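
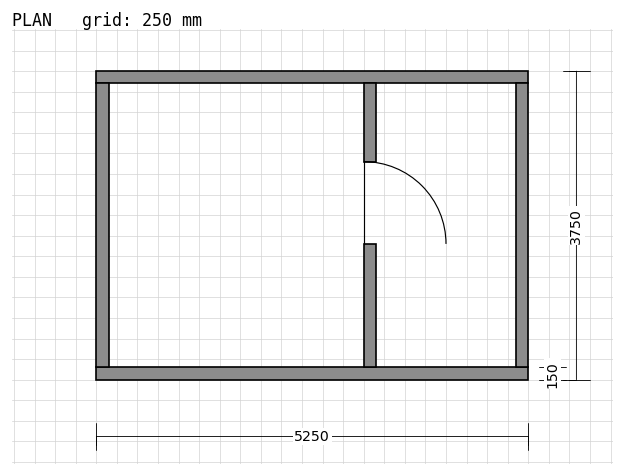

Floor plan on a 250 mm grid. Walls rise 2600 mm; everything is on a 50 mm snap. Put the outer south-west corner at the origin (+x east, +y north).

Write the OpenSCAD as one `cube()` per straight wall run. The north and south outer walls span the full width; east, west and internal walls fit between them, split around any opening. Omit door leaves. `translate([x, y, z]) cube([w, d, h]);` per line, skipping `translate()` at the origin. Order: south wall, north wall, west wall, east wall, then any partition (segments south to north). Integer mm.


cube([5250, 150, 2600]);
translate([0, 3600, 0]) cube([5250, 150, 2600]);
translate([0, 150, 0]) cube([150, 3450, 2600]);
translate([5100, 150, 0]) cube([150, 3450, 2600]);
translate([3250, 150, 0]) cube([150, 1500, 2600]);
translate([3250, 2650, 0]) cube([150, 950, 2600]);


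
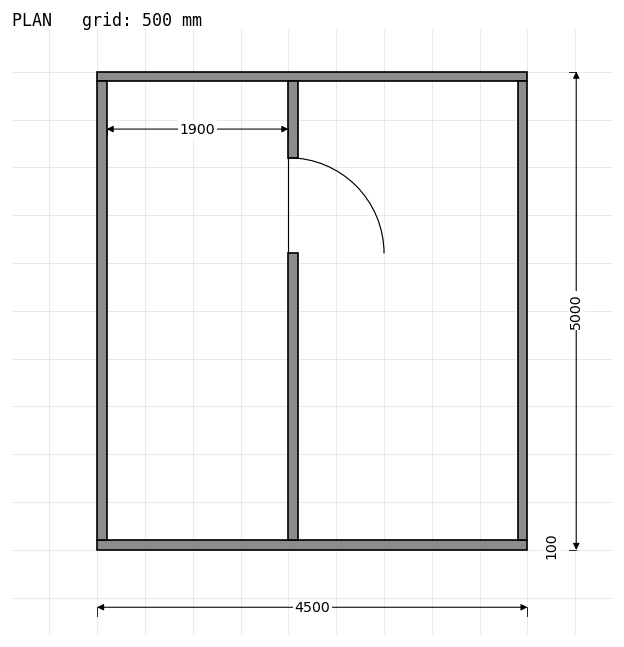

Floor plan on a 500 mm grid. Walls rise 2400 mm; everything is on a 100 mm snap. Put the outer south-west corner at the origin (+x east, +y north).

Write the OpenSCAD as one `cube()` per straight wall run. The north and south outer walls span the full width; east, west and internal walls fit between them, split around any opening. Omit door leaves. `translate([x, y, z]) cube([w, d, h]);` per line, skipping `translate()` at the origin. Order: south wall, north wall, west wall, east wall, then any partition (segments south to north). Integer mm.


cube([4500, 100, 2400]);
translate([0, 4900, 0]) cube([4500, 100, 2400]);
translate([0, 100, 0]) cube([100, 4800, 2400]);
translate([4400, 100, 0]) cube([100, 4800, 2400]);
translate([2000, 100, 0]) cube([100, 3000, 2400]);
translate([2000, 4100, 0]) cube([100, 800, 2400]);


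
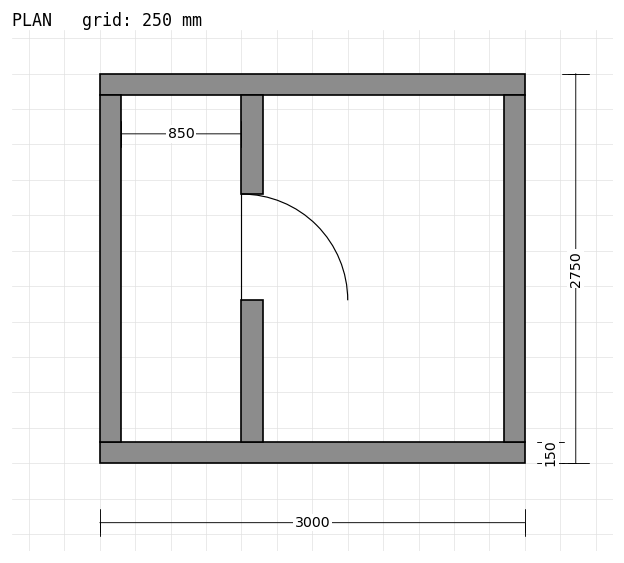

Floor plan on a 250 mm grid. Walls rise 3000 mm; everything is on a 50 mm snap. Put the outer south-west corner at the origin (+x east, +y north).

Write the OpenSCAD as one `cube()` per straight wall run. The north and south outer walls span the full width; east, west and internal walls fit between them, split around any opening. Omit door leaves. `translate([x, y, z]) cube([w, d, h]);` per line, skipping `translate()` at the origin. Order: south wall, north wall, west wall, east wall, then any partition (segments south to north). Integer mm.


cube([3000, 150, 3000]);
translate([0, 2600, 0]) cube([3000, 150, 3000]);
translate([0, 150, 0]) cube([150, 2450, 3000]);
translate([2850, 150, 0]) cube([150, 2450, 3000]);
translate([1000, 150, 0]) cube([150, 1000, 3000]);
translate([1000, 1900, 0]) cube([150, 700, 3000]);


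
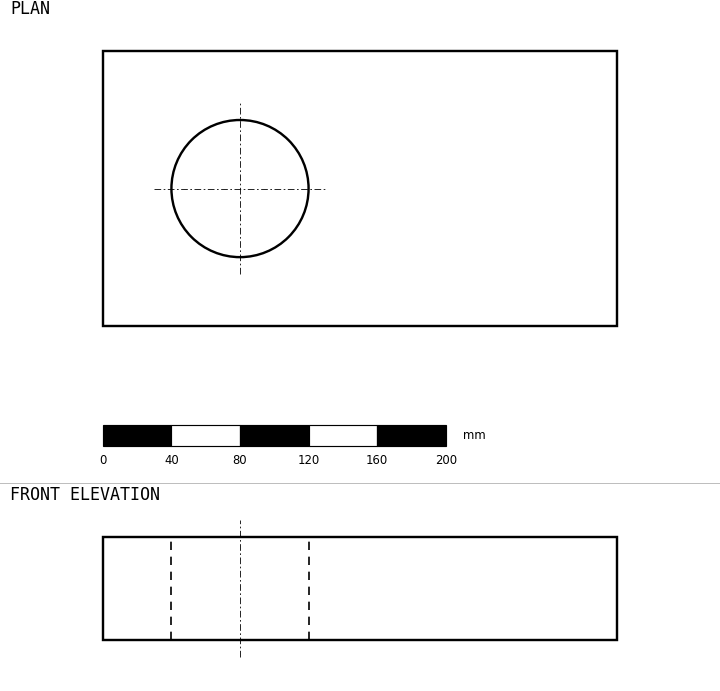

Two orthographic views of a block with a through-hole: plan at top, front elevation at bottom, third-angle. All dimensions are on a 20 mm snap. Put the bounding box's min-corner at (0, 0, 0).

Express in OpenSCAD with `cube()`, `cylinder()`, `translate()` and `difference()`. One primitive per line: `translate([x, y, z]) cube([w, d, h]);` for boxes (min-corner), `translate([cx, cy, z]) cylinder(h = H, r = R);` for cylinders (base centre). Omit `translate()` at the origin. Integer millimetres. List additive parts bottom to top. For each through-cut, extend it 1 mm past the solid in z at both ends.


difference() {
  cube([300, 160, 60]);
  translate([80, 80, -1]) cylinder(h = 62, r = 40);
}


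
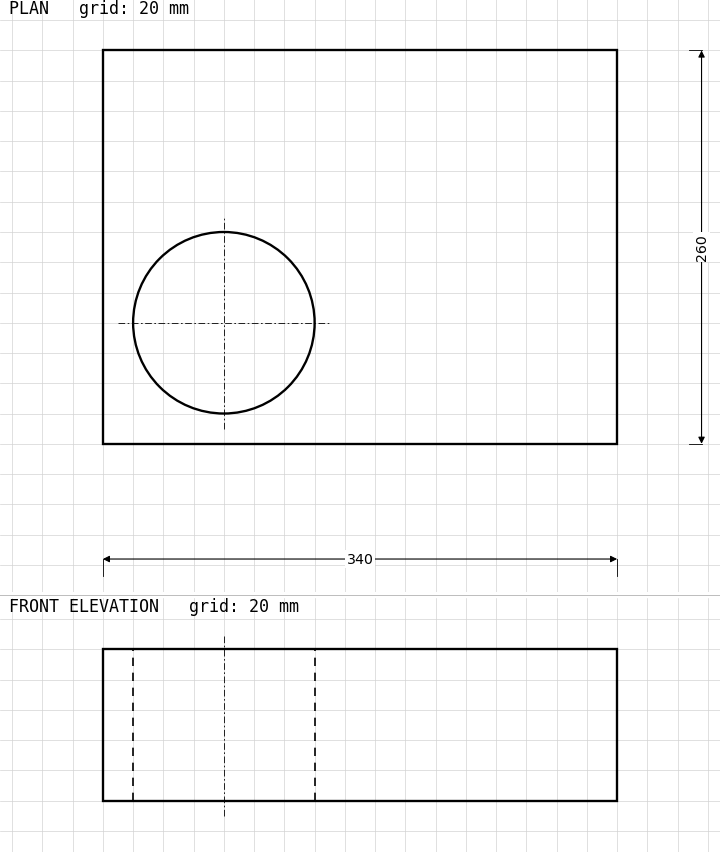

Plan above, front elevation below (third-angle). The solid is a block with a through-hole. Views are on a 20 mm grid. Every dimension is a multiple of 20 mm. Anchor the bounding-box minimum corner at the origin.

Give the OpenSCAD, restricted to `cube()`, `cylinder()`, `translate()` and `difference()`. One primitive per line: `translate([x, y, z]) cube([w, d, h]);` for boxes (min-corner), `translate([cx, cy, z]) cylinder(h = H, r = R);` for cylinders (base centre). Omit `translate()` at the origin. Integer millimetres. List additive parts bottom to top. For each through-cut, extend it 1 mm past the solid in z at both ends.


difference() {
  cube([340, 260, 100]);
  translate([80, 80, -1]) cylinder(h = 102, r = 60);
}


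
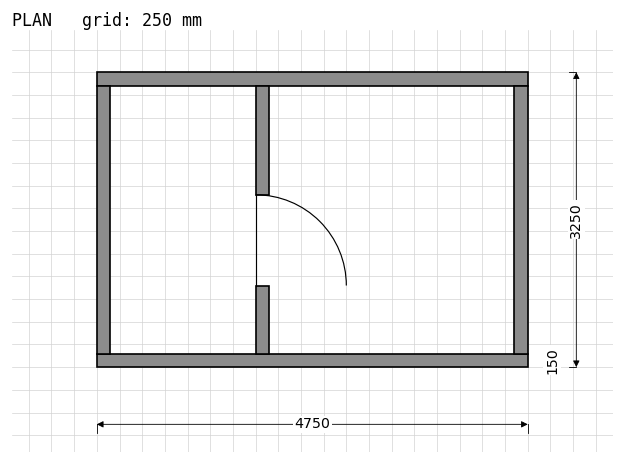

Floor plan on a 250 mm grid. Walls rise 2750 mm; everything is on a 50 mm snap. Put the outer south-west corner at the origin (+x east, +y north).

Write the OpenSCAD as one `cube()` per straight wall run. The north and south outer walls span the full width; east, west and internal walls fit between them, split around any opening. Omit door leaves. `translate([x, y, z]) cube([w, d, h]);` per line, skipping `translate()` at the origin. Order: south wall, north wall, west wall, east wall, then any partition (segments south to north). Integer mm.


cube([4750, 150, 2750]);
translate([0, 3100, 0]) cube([4750, 150, 2750]);
translate([0, 150, 0]) cube([150, 2950, 2750]);
translate([4600, 150, 0]) cube([150, 2950, 2750]);
translate([1750, 150, 0]) cube([150, 750, 2750]);
translate([1750, 1900, 0]) cube([150, 1200, 2750]);


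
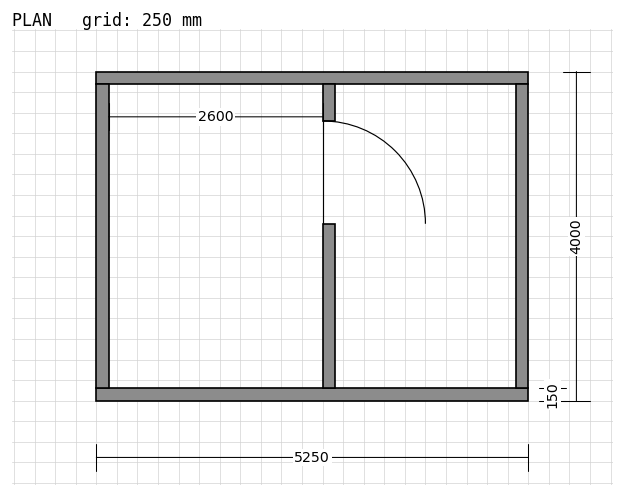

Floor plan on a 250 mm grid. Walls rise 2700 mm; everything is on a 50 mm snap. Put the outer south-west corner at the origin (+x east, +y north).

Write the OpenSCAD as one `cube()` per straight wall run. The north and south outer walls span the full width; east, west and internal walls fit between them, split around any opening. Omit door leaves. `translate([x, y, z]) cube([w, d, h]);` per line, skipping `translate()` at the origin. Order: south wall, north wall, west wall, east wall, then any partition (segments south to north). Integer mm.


cube([5250, 150, 2700]);
translate([0, 3850, 0]) cube([5250, 150, 2700]);
translate([0, 150, 0]) cube([150, 3700, 2700]);
translate([5100, 150, 0]) cube([150, 3700, 2700]);
translate([2750, 150, 0]) cube([150, 2000, 2700]);
translate([2750, 3400, 0]) cube([150, 450, 2700]);


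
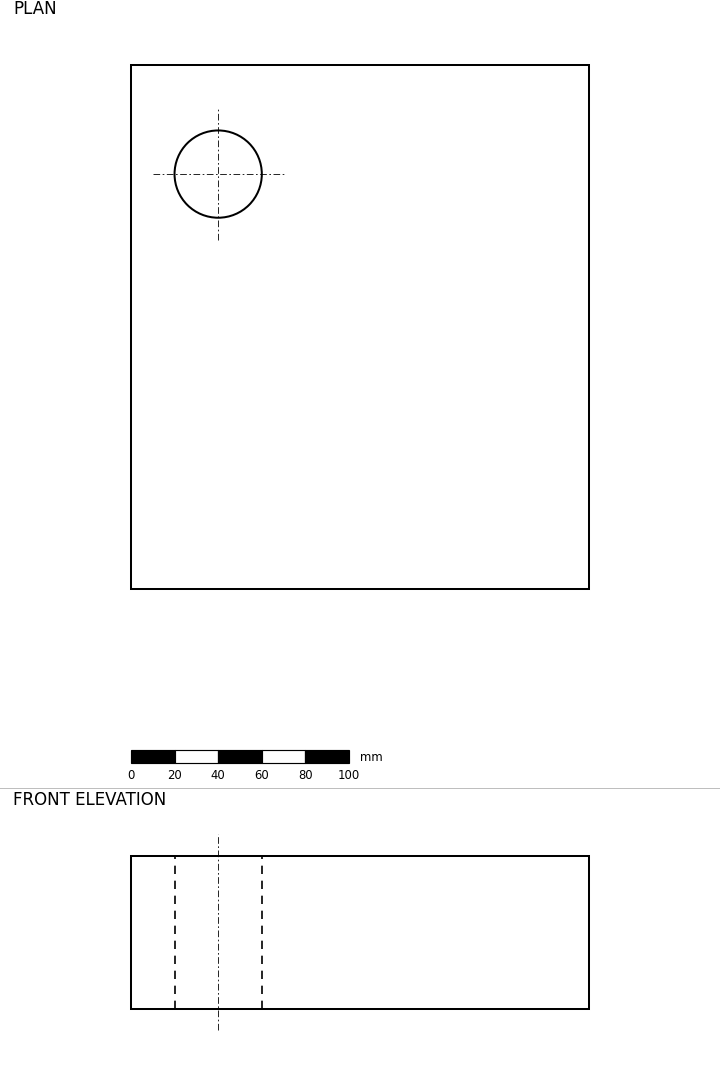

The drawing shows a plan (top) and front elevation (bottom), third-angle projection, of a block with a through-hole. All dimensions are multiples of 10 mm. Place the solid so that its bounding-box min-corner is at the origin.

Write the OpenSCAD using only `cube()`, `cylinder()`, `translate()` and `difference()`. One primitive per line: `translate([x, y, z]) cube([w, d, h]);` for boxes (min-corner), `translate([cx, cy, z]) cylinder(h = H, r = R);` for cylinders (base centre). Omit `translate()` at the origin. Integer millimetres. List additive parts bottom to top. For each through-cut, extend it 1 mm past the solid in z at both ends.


difference() {
  cube([210, 240, 70]);
  translate([40, 190, -1]) cylinder(h = 72, r = 20);
}


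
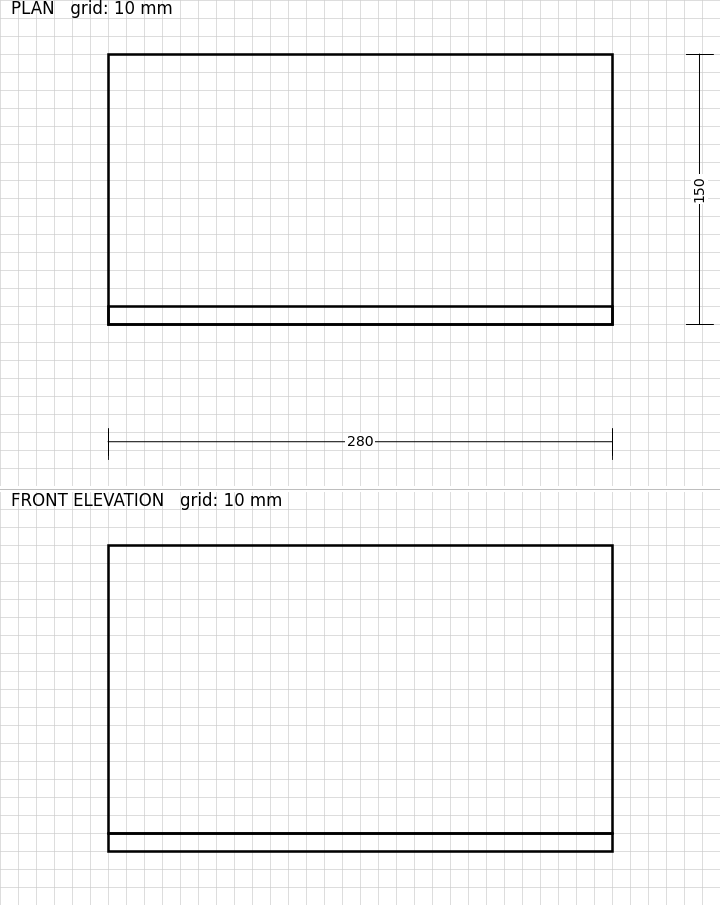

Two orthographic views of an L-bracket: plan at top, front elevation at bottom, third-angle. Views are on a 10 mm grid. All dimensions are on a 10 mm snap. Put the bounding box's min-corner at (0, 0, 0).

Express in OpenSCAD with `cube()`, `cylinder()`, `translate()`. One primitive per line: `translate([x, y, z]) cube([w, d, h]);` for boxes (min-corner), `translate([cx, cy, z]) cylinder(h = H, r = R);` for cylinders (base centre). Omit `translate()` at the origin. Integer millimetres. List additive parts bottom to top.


cube([280, 150, 10]);
translate([0, 0, 10]) cube([280, 10, 160]);


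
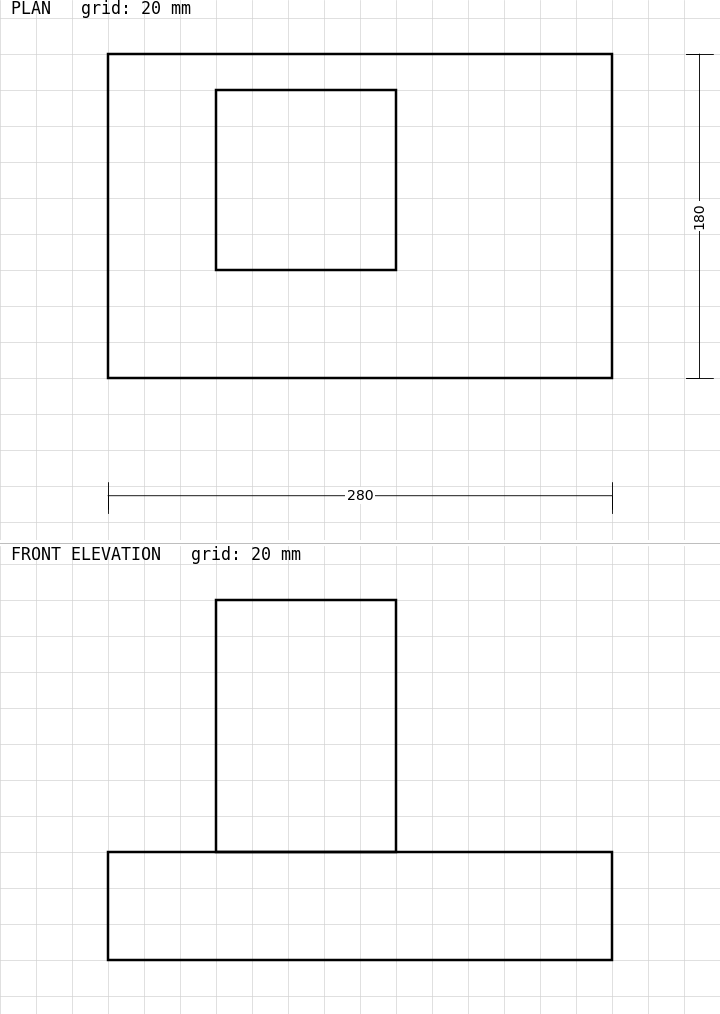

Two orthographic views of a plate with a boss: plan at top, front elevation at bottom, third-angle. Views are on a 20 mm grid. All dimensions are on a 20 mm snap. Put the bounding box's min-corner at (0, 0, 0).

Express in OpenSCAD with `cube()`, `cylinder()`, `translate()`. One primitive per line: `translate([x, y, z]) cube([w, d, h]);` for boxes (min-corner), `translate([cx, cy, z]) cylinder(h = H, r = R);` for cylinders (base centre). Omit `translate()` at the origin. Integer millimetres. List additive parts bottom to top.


cube([280, 180, 60]);
translate([60, 60, 60]) cube([100, 100, 140]);


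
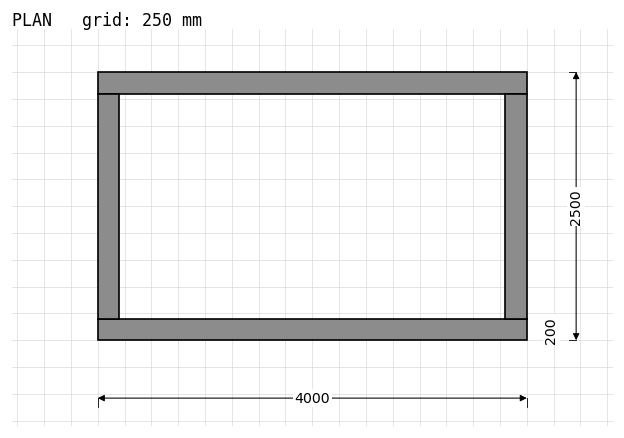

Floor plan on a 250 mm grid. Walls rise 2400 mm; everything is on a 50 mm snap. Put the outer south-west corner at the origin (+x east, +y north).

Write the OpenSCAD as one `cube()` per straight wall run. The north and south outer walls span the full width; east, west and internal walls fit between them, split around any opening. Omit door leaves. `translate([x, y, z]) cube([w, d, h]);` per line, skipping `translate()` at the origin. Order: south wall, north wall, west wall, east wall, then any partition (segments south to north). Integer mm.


cube([4000, 200, 2400]);
translate([0, 2300, 0]) cube([4000, 200, 2400]);
translate([0, 200, 0]) cube([200, 2100, 2400]);
translate([3800, 200, 0]) cube([200, 2100, 2400]);


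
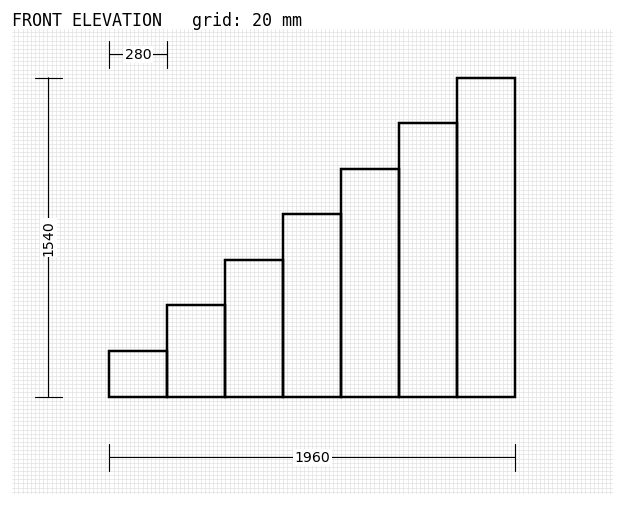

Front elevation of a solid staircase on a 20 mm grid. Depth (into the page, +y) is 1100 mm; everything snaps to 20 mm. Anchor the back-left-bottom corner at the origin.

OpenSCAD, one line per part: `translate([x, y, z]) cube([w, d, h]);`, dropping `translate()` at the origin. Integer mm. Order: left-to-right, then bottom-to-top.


cube([280, 1100, 220]);
translate([280, 0, 0]) cube([280, 1100, 440]);
translate([560, 0, 0]) cube([280, 1100, 660]);
translate([840, 0, 0]) cube([280, 1100, 880]);
translate([1120, 0, 0]) cube([280, 1100, 1100]);
translate([1400, 0, 0]) cube([280, 1100, 1320]);
translate([1680, 0, 0]) cube([280, 1100, 1540]);


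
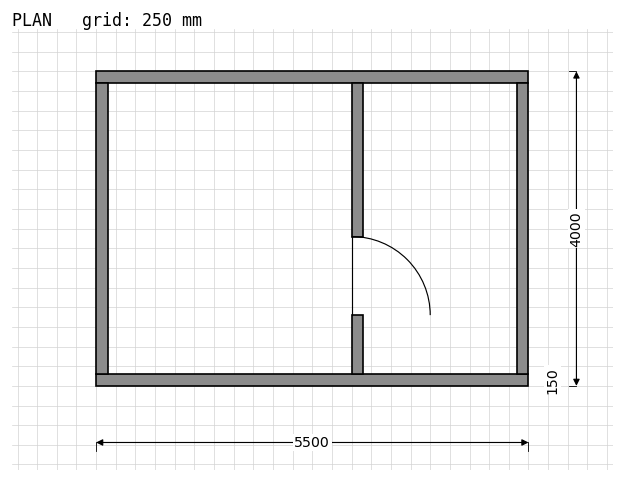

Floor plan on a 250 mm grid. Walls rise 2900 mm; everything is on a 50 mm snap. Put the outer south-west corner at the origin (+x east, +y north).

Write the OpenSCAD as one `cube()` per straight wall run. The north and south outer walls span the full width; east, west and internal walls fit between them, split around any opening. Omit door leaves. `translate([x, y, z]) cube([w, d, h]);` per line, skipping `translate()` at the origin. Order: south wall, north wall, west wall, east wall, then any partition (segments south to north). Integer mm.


cube([5500, 150, 2900]);
translate([0, 3850, 0]) cube([5500, 150, 2900]);
translate([0, 150, 0]) cube([150, 3700, 2900]);
translate([5350, 150, 0]) cube([150, 3700, 2900]);
translate([3250, 150, 0]) cube([150, 750, 2900]);
translate([3250, 1900, 0]) cube([150, 1950, 2900]);


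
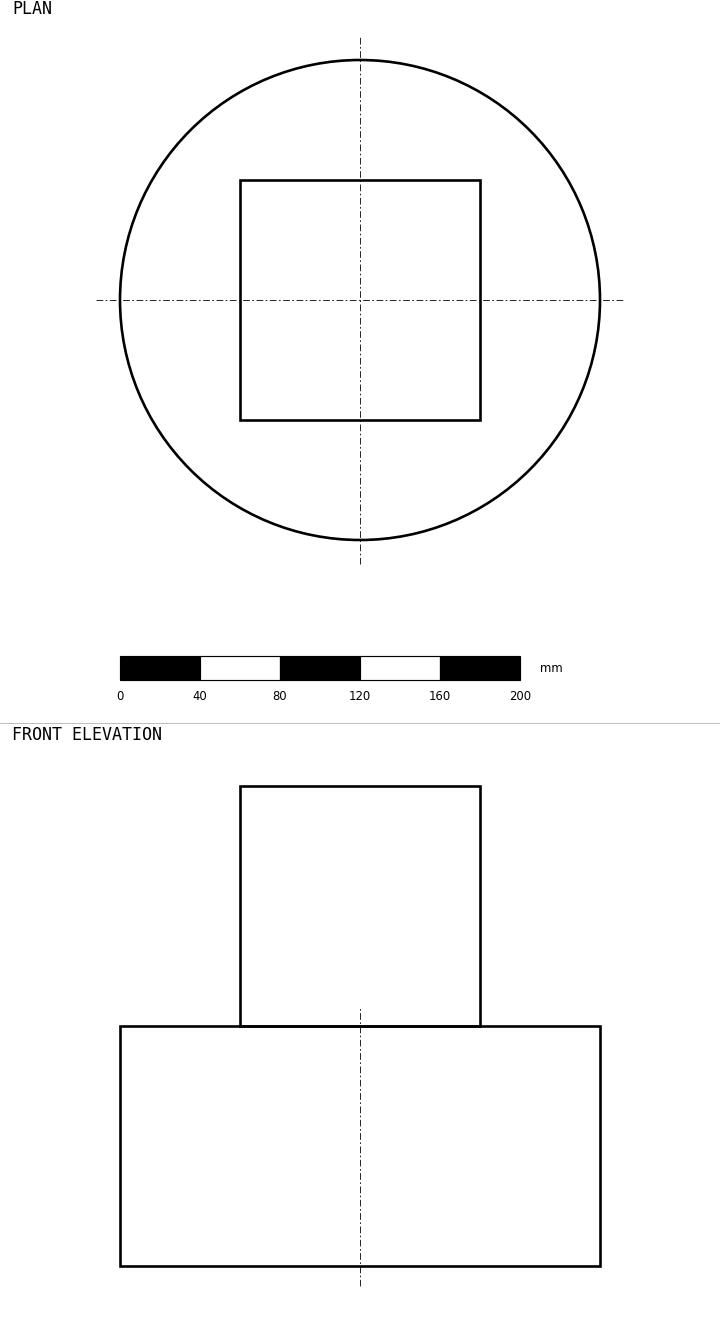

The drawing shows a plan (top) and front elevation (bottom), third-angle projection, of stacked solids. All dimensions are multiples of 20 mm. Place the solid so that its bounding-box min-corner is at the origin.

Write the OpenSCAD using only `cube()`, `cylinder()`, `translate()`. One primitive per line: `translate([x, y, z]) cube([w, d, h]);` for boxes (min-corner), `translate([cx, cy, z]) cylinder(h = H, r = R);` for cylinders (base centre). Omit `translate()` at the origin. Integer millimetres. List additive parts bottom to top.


translate([120, 120, 0]) cylinder(h = 120, r = 120);
translate([60, 60, 120]) cube([120, 120, 120]);


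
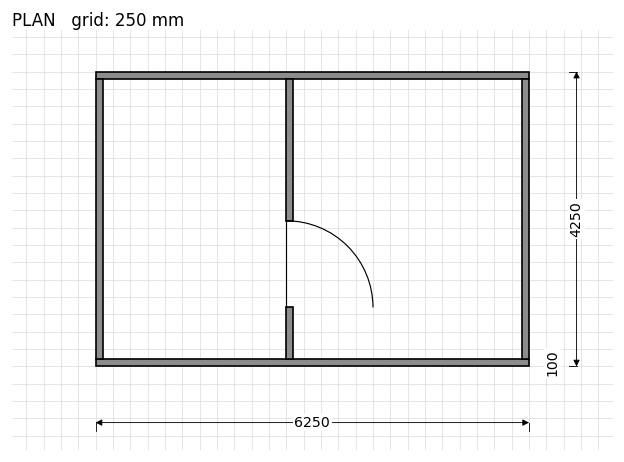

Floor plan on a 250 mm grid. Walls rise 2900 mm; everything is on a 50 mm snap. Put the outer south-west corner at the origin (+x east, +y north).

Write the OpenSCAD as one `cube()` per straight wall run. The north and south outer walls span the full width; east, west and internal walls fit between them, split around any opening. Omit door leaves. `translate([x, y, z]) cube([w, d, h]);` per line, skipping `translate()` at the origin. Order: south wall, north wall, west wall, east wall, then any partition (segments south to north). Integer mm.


cube([6250, 100, 2900]);
translate([0, 4150, 0]) cube([6250, 100, 2900]);
translate([0, 100, 0]) cube([100, 4050, 2900]);
translate([6150, 100, 0]) cube([100, 4050, 2900]);
translate([2750, 100, 0]) cube([100, 750, 2900]);
translate([2750, 2100, 0]) cube([100, 2050, 2900]);


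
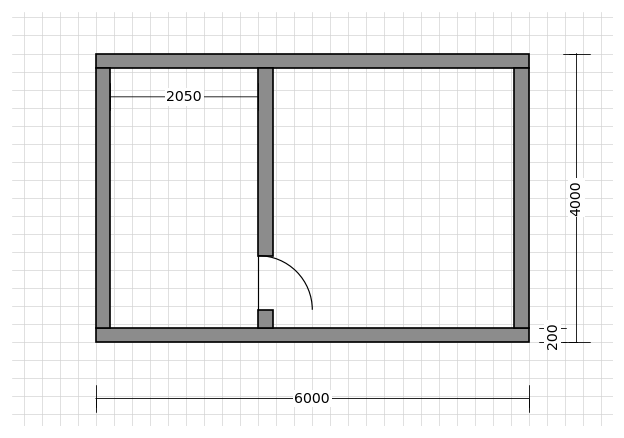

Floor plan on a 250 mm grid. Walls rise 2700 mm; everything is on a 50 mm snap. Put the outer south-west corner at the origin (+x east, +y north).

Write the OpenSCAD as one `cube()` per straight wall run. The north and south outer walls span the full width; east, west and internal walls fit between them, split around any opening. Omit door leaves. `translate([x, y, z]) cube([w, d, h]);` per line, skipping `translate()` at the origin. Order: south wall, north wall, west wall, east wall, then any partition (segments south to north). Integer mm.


cube([6000, 200, 2700]);
translate([0, 3800, 0]) cube([6000, 200, 2700]);
translate([0, 200, 0]) cube([200, 3600, 2700]);
translate([5800, 200, 0]) cube([200, 3600, 2700]);
translate([2250, 200, 0]) cube([200, 250, 2700]);
translate([2250, 1200, 0]) cube([200, 2600, 2700]);


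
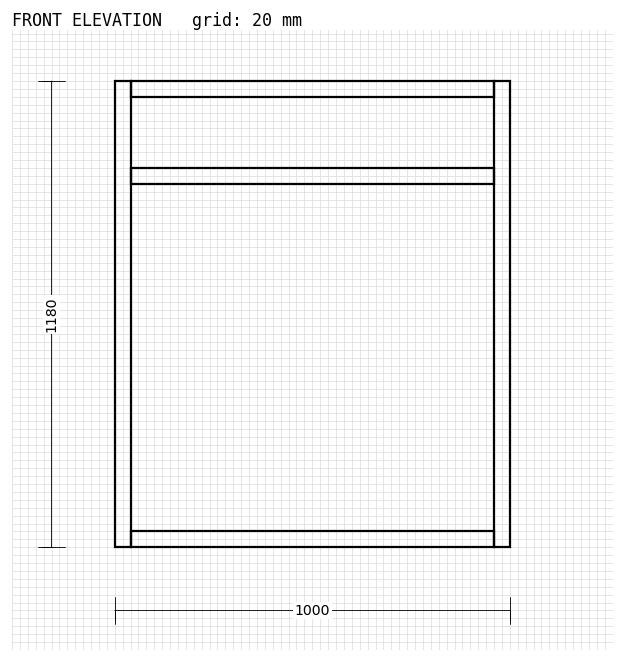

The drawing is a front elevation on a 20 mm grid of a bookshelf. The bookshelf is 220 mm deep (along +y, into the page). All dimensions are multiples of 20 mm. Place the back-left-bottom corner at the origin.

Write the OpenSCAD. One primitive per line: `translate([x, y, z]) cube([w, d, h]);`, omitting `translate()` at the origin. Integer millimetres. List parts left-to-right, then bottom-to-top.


cube([40, 220, 1180]);
translate([40, 0, 0]) cube([920, 220, 40]);
translate([40, 0, 920]) cube([920, 220, 40]);
translate([40, 0, 1140]) cube([920, 220, 40]);
translate([960, 0, 0]) cube([40, 220, 1180]);


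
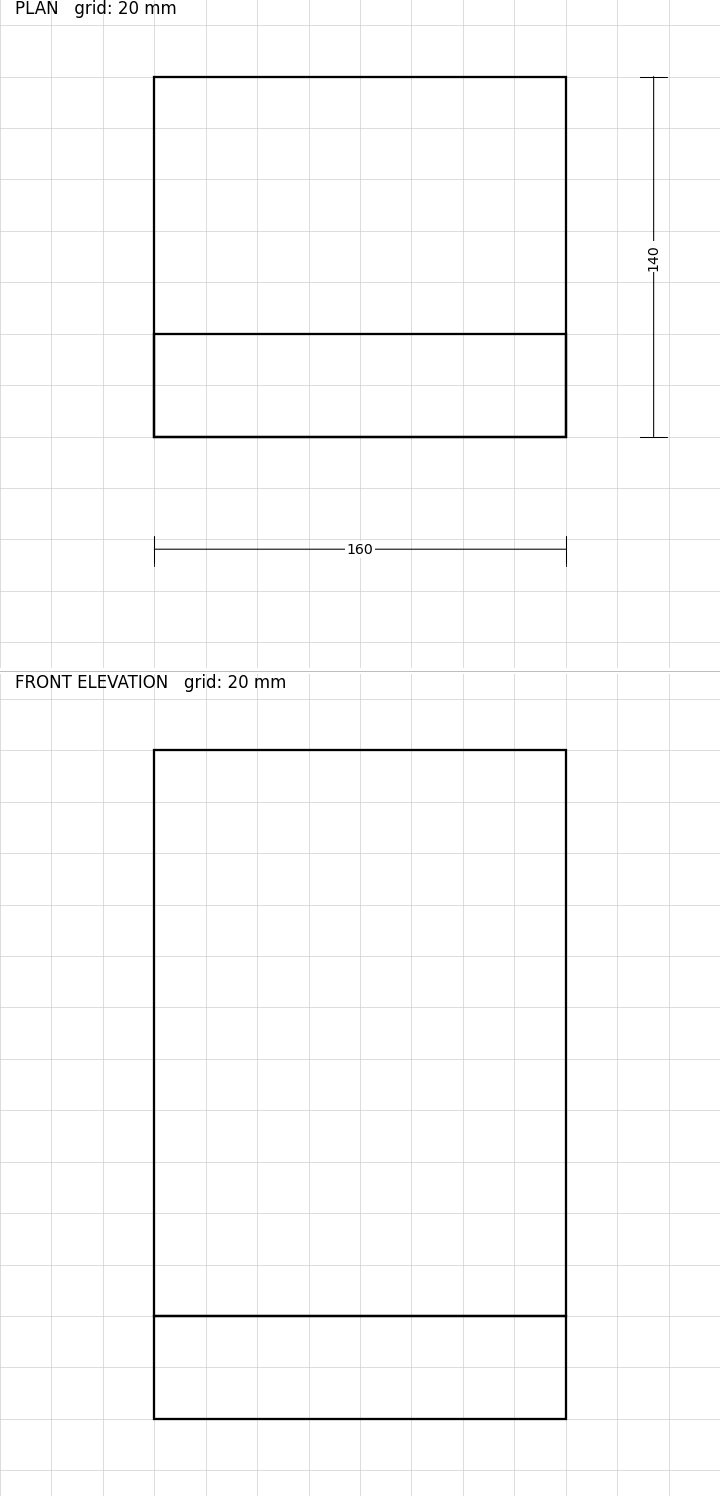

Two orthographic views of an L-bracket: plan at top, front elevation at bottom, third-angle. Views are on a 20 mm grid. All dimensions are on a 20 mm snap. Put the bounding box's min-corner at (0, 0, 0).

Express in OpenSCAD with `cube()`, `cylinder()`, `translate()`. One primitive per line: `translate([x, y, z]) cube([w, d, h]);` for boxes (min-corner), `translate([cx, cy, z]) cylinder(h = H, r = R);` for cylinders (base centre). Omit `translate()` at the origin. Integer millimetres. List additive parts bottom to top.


cube([160, 140, 40]);
translate([0, 0, 40]) cube([160, 40, 220]);


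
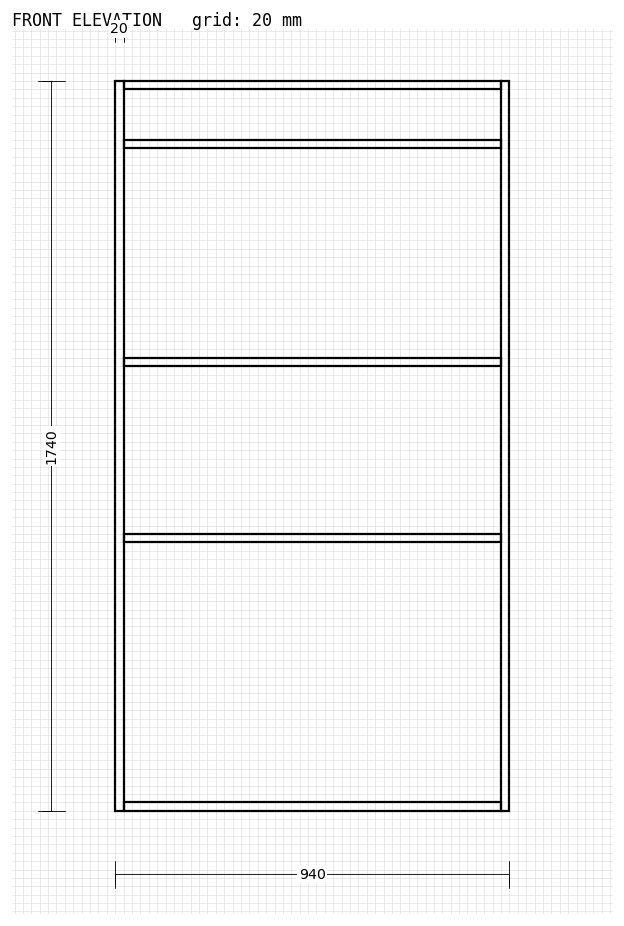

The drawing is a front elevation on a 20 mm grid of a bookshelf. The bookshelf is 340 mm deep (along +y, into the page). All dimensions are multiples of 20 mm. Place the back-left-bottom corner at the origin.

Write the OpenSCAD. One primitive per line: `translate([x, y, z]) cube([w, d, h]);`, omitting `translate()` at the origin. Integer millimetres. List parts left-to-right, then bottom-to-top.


cube([20, 340, 1740]);
translate([20, 0, 0]) cube([900, 340, 20]);
translate([20, 0, 640]) cube([900, 340, 20]);
translate([20, 0, 1060]) cube([900, 340, 20]);
translate([20, 0, 1580]) cube([900, 340, 20]);
translate([20, 0, 1720]) cube([900, 340, 20]);
translate([920, 0, 0]) cube([20, 340, 1740]);


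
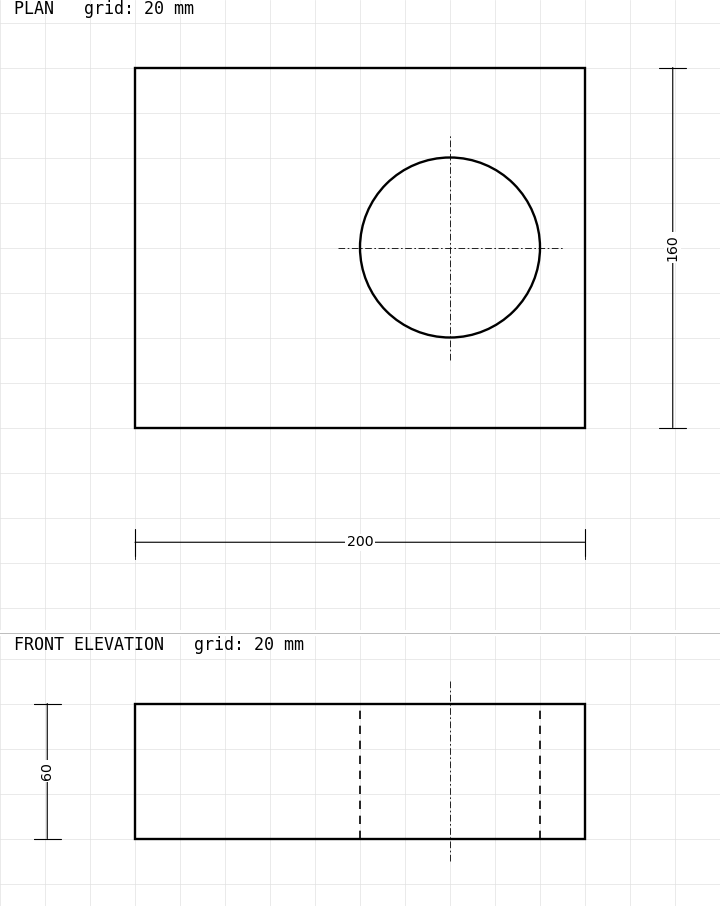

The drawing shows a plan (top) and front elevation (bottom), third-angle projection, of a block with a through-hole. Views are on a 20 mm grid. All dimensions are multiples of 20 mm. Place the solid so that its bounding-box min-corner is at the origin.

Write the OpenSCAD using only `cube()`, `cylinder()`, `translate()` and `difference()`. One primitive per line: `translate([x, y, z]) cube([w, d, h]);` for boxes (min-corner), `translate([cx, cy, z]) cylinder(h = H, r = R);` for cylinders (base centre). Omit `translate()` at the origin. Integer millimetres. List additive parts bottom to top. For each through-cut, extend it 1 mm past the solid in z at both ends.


difference() {
  cube([200, 160, 60]);
  translate([140, 80, -1]) cylinder(h = 62, r = 40);
}


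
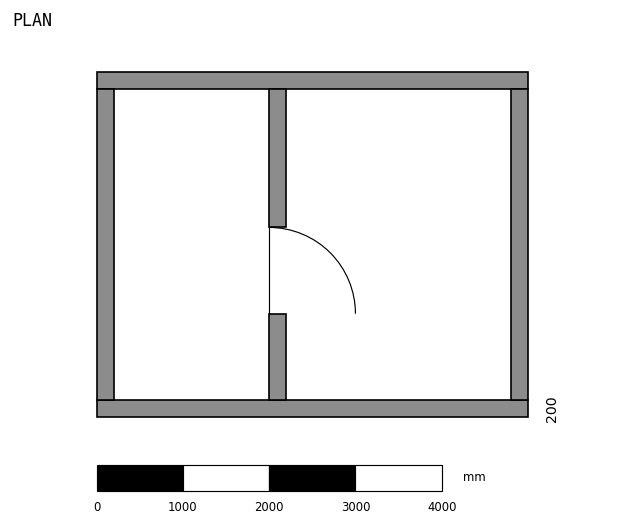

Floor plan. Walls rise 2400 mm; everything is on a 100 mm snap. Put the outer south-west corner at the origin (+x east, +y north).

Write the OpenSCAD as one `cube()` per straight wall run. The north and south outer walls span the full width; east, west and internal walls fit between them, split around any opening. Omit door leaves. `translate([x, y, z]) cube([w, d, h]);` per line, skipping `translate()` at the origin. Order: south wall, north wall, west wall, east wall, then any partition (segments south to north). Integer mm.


cube([5000, 200, 2400]);
translate([0, 3800, 0]) cube([5000, 200, 2400]);
translate([0, 200, 0]) cube([200, 3600, 2400]);
translate([4800, 200, 0]) cube([200, 3600, 2400]);
translate([2000, 200, 0]) cube([200, 1000, 2400]);
translate([2000, 2200, 0]) cube([200, 1600, 2400]);


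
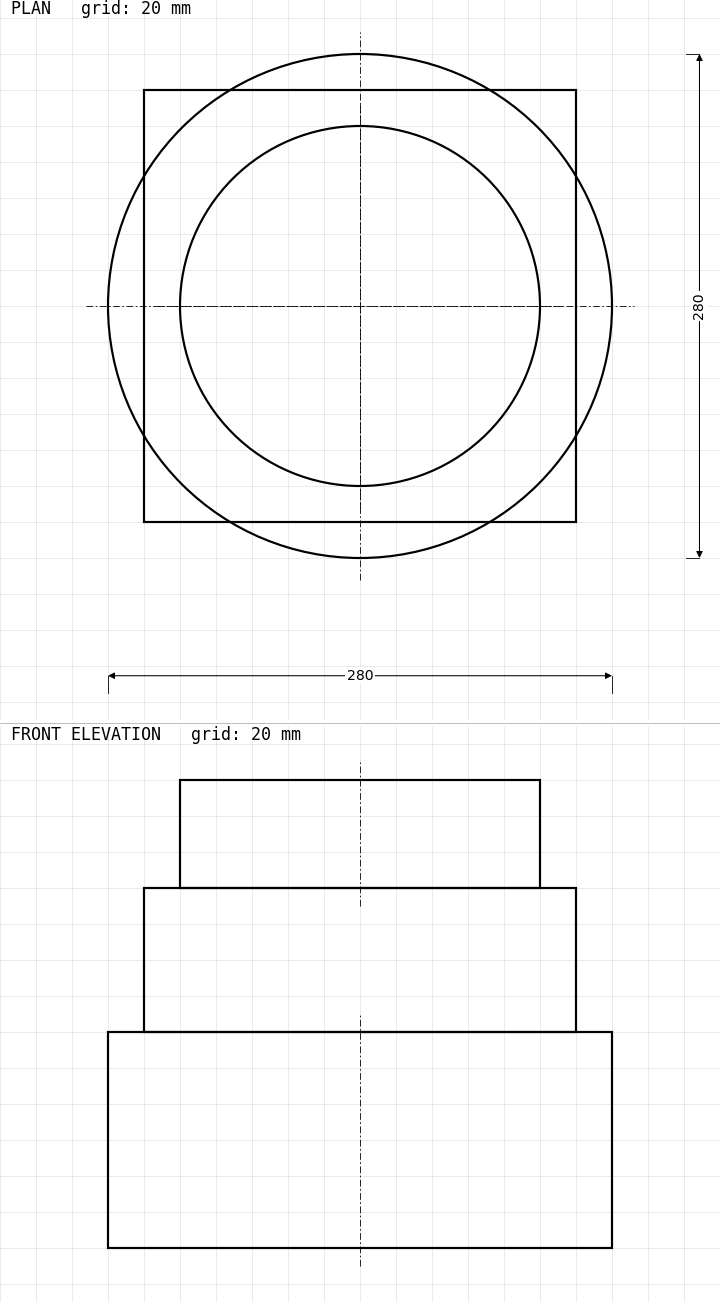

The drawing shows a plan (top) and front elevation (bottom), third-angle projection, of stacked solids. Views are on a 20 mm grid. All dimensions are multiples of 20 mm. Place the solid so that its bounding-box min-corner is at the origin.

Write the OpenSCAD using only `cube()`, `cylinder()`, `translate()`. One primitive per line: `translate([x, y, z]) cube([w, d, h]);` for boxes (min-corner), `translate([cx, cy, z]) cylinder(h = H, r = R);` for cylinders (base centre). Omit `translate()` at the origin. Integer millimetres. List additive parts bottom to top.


translate([140, 140, 0]) cylinder(h = 120, r = 140);
translate([20, 20, 120]) cube([240, 240, 80]);
translate([140, 140, 200]) cylinder(h = 60, r = 100);


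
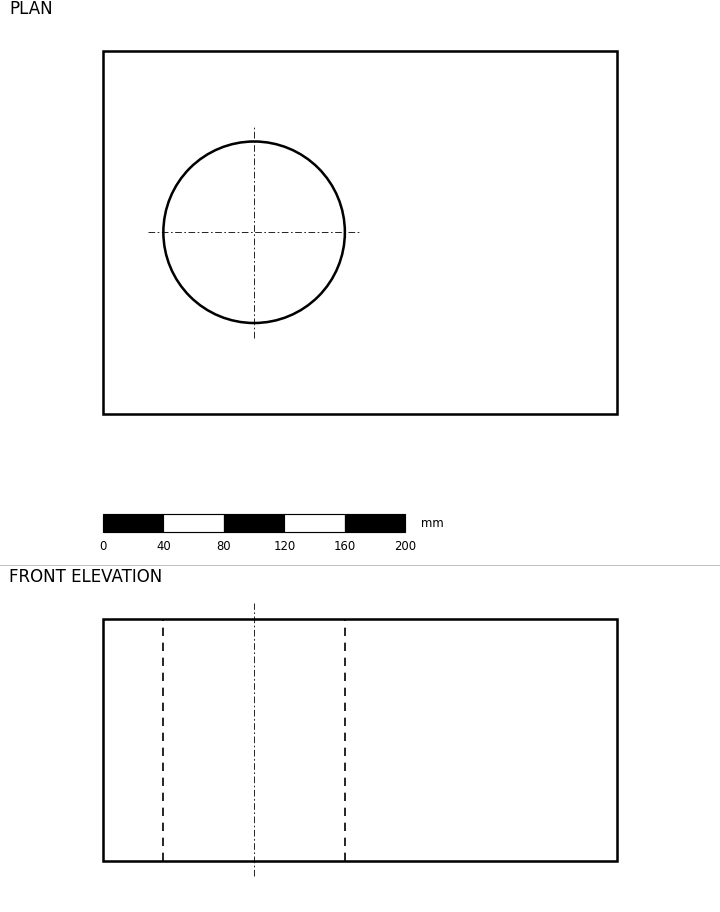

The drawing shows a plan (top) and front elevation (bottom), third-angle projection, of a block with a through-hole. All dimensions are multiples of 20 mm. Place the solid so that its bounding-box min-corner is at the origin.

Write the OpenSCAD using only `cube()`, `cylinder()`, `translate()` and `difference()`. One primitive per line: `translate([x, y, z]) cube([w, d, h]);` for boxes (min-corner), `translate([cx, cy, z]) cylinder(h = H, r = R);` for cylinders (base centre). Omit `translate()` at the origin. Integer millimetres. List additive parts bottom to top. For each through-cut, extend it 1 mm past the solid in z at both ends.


difference() {
  cube([340, 240, 160]);
  translate([100, 120, -1]) cylinder(h = 162, r = 60);
}


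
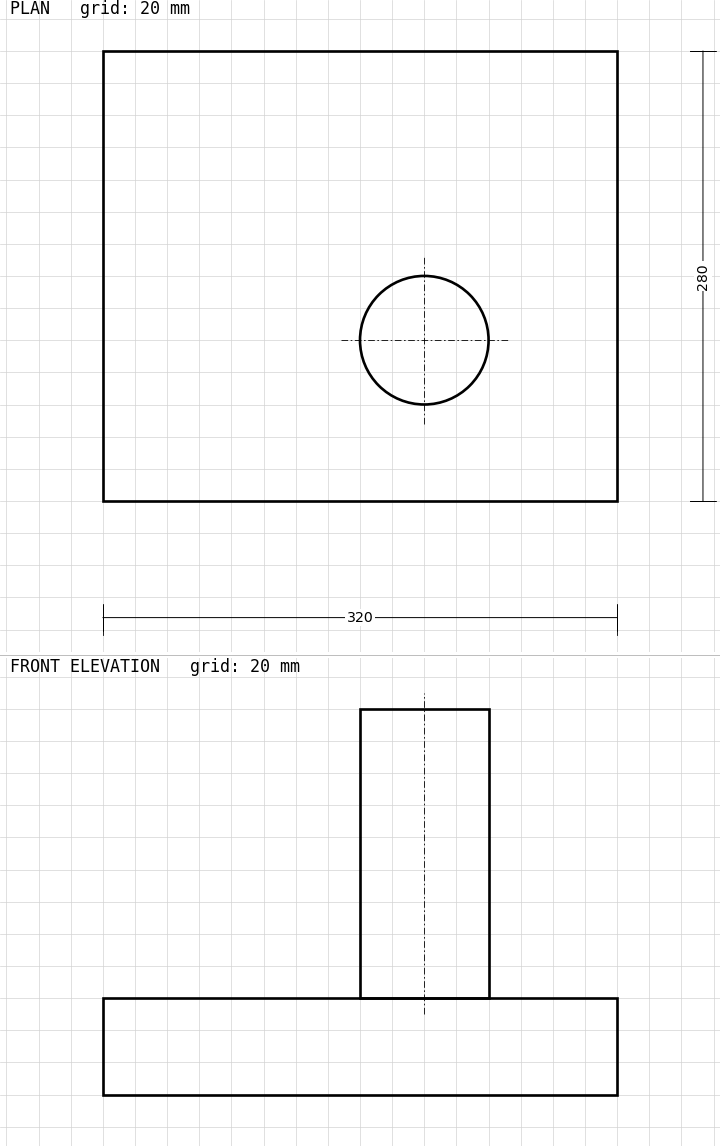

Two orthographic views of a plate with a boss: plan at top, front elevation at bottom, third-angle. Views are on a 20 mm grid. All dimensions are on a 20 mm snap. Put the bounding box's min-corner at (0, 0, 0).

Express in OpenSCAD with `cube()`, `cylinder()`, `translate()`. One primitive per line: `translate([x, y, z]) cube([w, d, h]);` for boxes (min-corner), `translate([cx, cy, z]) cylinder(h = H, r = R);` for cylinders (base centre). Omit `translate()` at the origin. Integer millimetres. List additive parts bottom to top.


cube([320, 280, 60]);
translate([200, 100, 60]) cylinder(h = 180, r = 40);


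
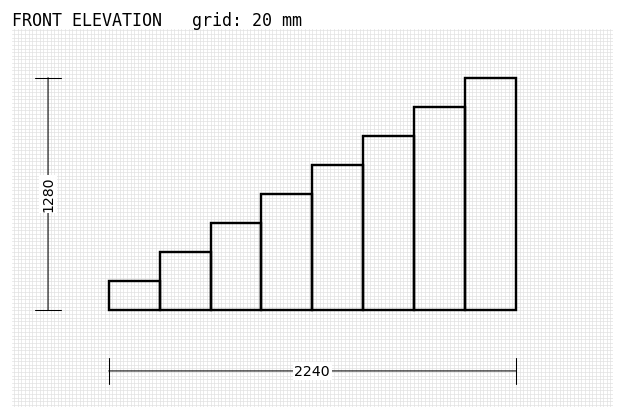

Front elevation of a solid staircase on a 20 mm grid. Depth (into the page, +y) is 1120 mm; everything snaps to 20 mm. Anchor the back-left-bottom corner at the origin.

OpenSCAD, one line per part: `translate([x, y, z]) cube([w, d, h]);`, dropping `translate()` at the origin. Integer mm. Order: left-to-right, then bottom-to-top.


cube([280, 1120, 160]);
translate([280, 0, 0]) cube([280, 1120, 320]);
translate([560, 0, 0]) cube([280, 1120, 480]);
translate([840, 0, 0]) cube([280, 1120, 640]);
translate([1120, 0, 0]) cube([280, 1120, 800]);
translate([1400, 0, 0]) cube([280, 1120, 960]);
translate([1680, 0, 0]) cube([280, 1120, 1120]);
translate([1960, 0, 0]) cube([280, 1120, 1280]);


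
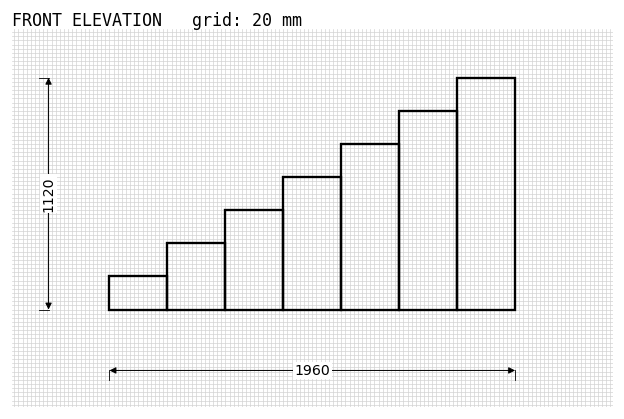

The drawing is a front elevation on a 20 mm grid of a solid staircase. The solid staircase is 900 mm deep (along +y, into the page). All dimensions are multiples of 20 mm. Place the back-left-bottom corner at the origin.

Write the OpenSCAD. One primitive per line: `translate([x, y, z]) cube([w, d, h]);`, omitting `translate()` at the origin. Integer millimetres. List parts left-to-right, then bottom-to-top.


cube([280, 900, 160]);
translate([280, 0, 0]) cube([280, 900, 320]);
translate([560, 0, 0]) cube([280, 900, 480]);
translate([840, 0, 0]) cube([280, 900, 640]);
translate([1120, 0, 0]) cube([280, 900, 800]);
translate([1400, 0, 0]) cube([280, 900, 960]);
translate([1680, 0, 0]) cube([280, 900, 1120]);


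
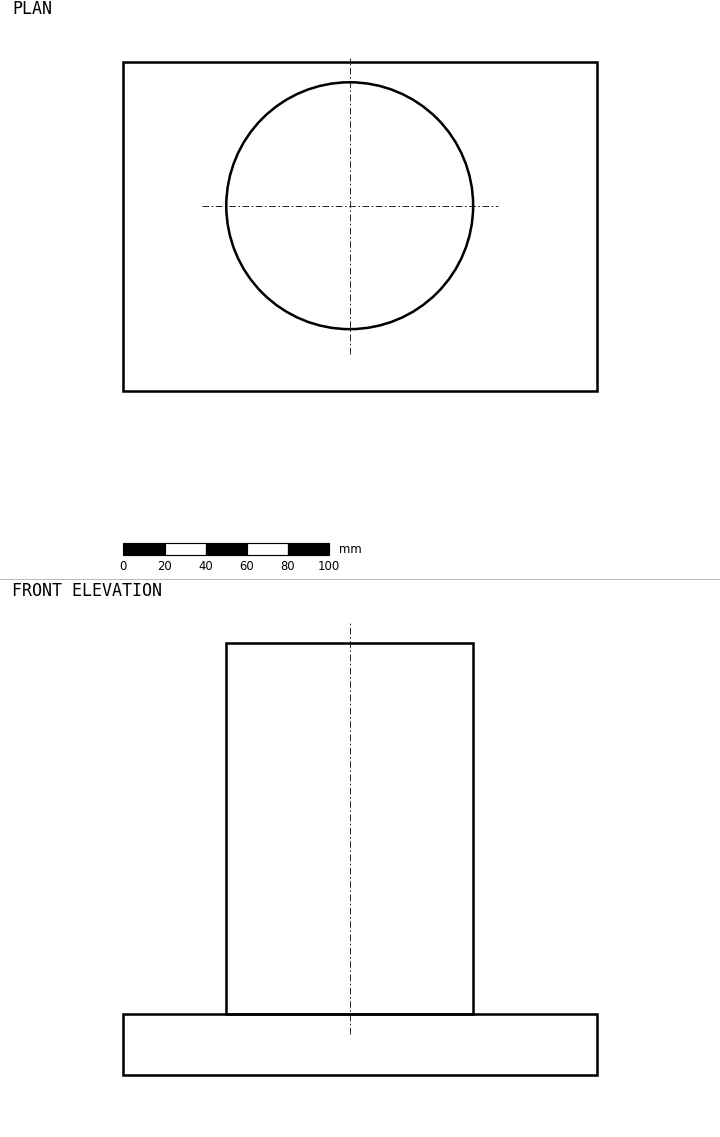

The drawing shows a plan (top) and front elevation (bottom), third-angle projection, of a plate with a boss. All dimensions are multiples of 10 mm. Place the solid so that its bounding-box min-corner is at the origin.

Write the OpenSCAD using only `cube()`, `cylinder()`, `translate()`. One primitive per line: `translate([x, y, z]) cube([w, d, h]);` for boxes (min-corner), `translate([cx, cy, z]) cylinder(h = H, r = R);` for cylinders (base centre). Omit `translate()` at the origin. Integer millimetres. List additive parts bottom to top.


cube([230, 160, 30]);
translate([110, 90, 30]) cylinder(h = 180, r = 60);


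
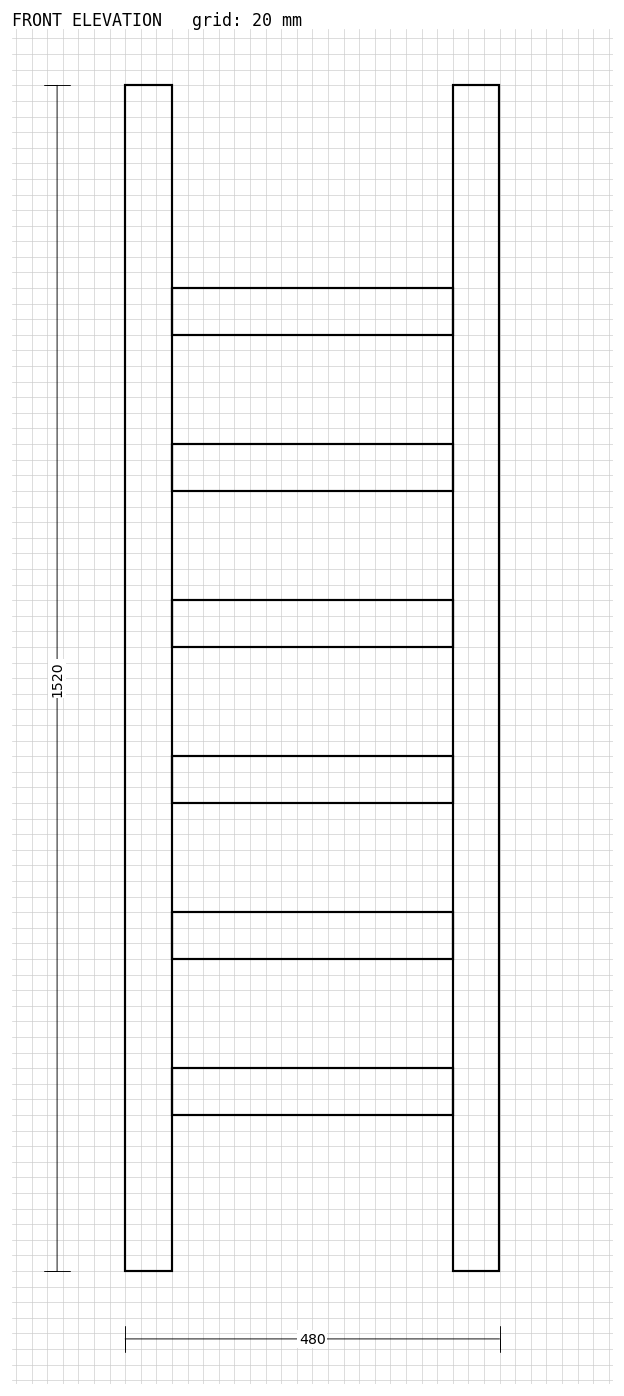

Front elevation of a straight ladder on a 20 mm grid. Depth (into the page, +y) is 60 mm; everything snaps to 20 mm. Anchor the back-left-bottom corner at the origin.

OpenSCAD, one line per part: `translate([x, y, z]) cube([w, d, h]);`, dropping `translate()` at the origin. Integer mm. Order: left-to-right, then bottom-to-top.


cube([60, 60, 1520]);
translate([60, 0, 200]) cube([360, 60, 60]);
translate([60, 0, 400]) cube([360, 60, 60]);
translate([60, 0, 600]) cube([360, 60, 60]);
translate([60, 0, 800]) cube([360, 60, 60]);
translate([60, 0, 1000]) cube([360, 60, 60]);
translate([60, 0, 1200]) cube([360, 60, 60]);
translate([420, 0, 0]) cube([60, 60, 1520]);


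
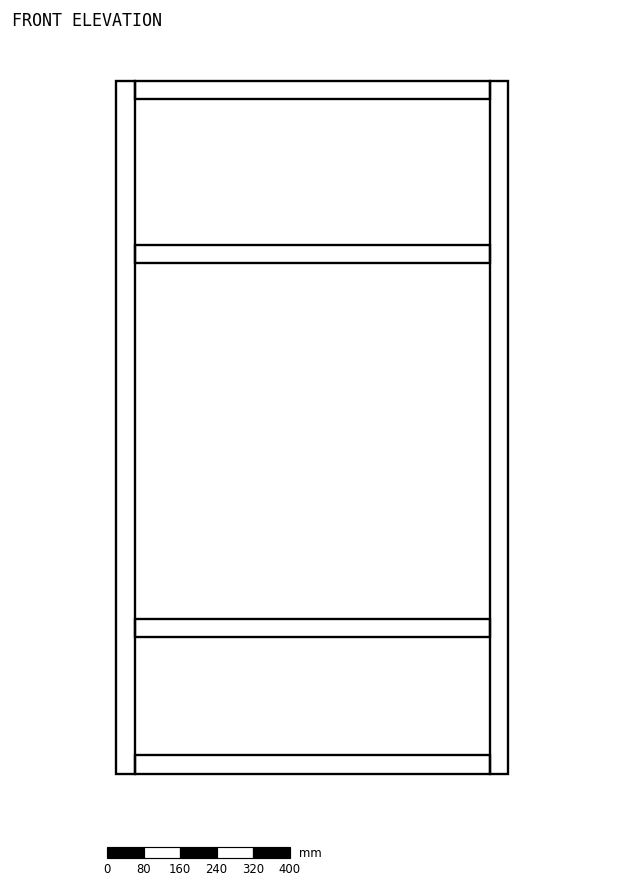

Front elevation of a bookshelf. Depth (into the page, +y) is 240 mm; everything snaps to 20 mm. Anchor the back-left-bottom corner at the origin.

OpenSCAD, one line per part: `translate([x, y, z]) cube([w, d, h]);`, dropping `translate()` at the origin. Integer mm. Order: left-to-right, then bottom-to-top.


cube([40, 240, 1520]);
translate([40, 0, 0]) cube([780, 240, 40]);
translate([40, 0, 300]) cube([780, 240, 40]);
translate([40, 0, 1120]) cube([780, 240, 40]);
translate([40, 0, 1480]) cube([780, 240, 40]);
translate([820, 0, 0]) cube([40, 240, 1520]);


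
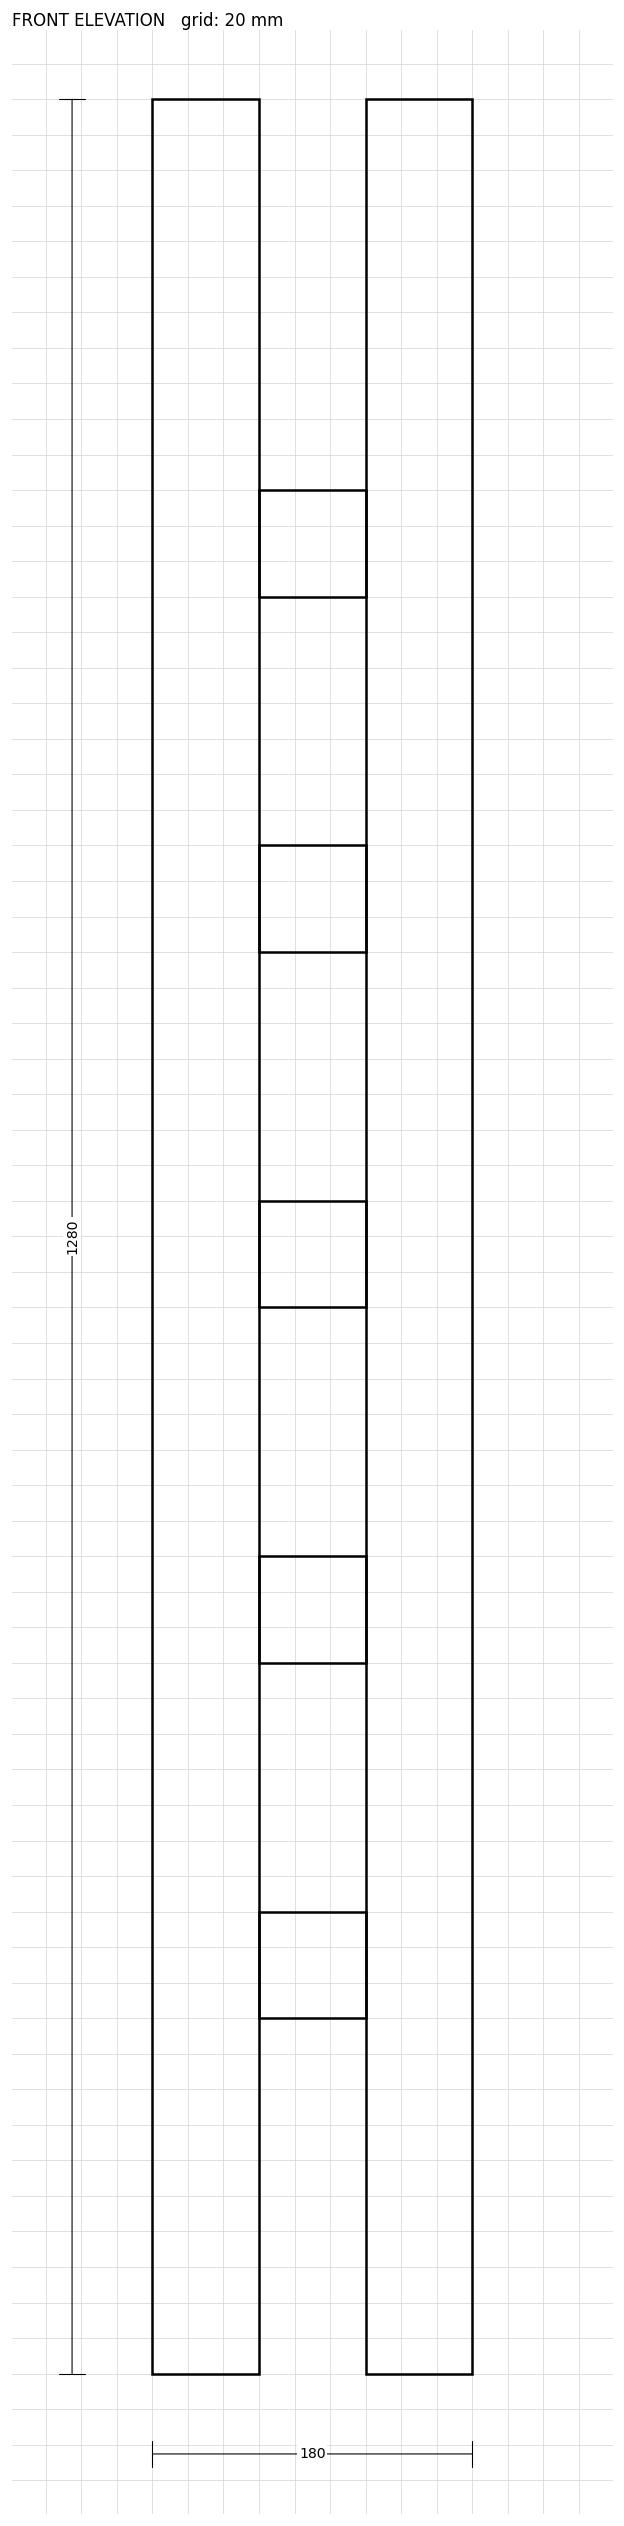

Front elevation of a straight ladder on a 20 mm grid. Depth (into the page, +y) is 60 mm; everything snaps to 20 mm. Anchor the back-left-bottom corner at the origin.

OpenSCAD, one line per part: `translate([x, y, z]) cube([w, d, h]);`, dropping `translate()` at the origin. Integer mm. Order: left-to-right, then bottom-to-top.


cube([60, 60, 1280]);
translate([60, 0, 200]) cube([60, 60, 60]);
translate([60, 0, 400]) cube([60, 60, 60]);
translate([60, 0, 600]) cube([60, 60, 60]);
translate([60, 0, 800]) cube([60, 60, 60]);
translate([60, 0, 1000]) cube([60, 60, 60]);
translate([120, 0, 0]) cube([60, 60, 1280]);


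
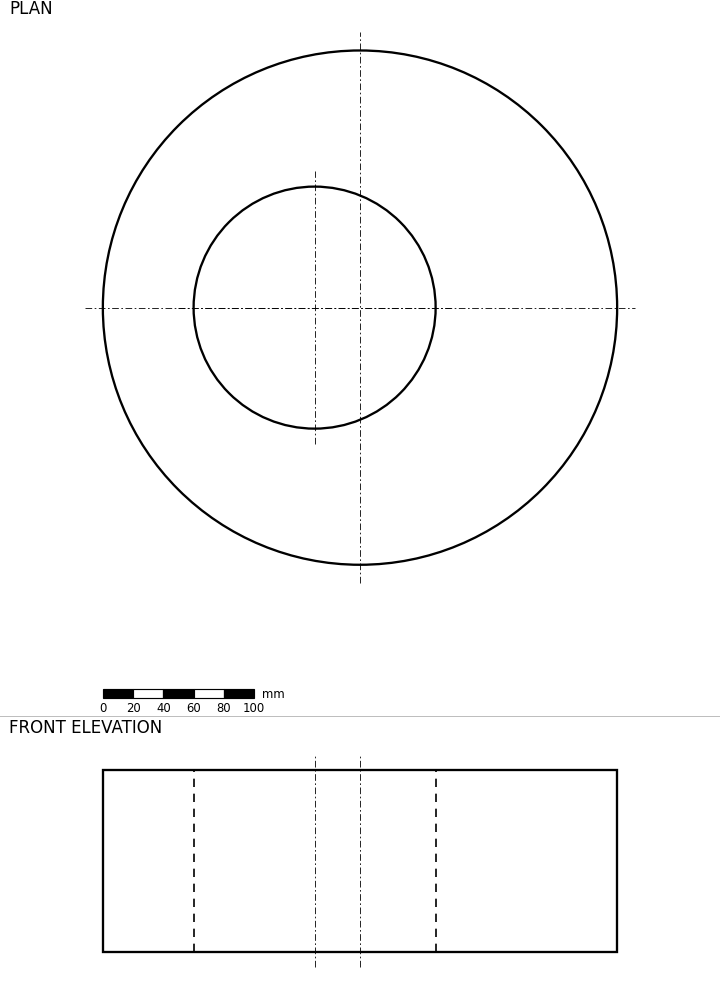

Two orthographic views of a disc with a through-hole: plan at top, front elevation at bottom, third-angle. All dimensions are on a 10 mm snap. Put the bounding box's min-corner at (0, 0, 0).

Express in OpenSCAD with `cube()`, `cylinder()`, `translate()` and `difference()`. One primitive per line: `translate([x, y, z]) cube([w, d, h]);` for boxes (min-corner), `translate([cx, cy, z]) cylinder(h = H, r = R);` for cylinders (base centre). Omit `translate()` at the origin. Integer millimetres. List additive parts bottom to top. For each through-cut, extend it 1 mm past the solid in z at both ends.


difference() {
  translate([170, 170, 0]) cylinder(h = 120, r = 170);
  translate([140, 170, -1]) cylinder(h = 122, r = 80);
}


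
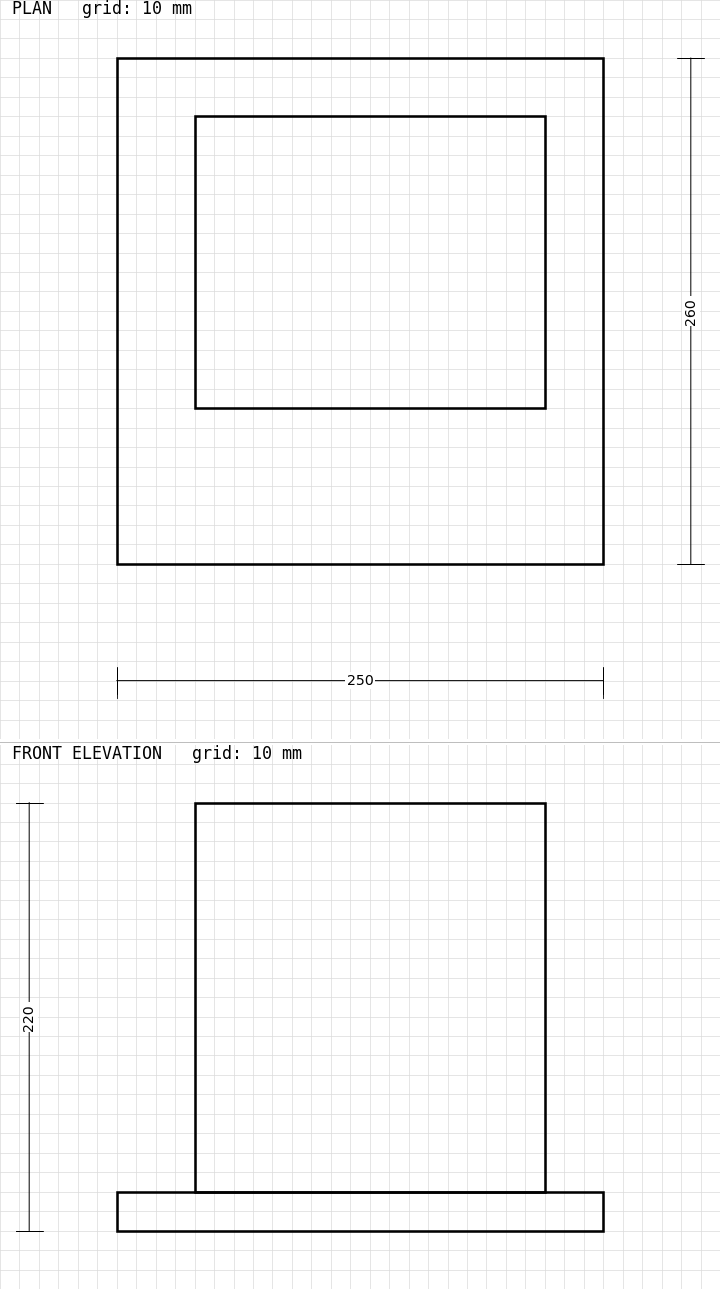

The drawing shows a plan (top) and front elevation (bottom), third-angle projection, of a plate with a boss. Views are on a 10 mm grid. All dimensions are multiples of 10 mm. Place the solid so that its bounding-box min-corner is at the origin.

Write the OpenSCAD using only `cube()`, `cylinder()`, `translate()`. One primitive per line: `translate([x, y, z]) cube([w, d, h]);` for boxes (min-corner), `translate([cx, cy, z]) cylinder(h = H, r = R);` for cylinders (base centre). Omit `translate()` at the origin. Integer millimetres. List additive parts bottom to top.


cube([250, 260, 20]);
translate([40, 80, 20]) cube([180, 150, 200]);


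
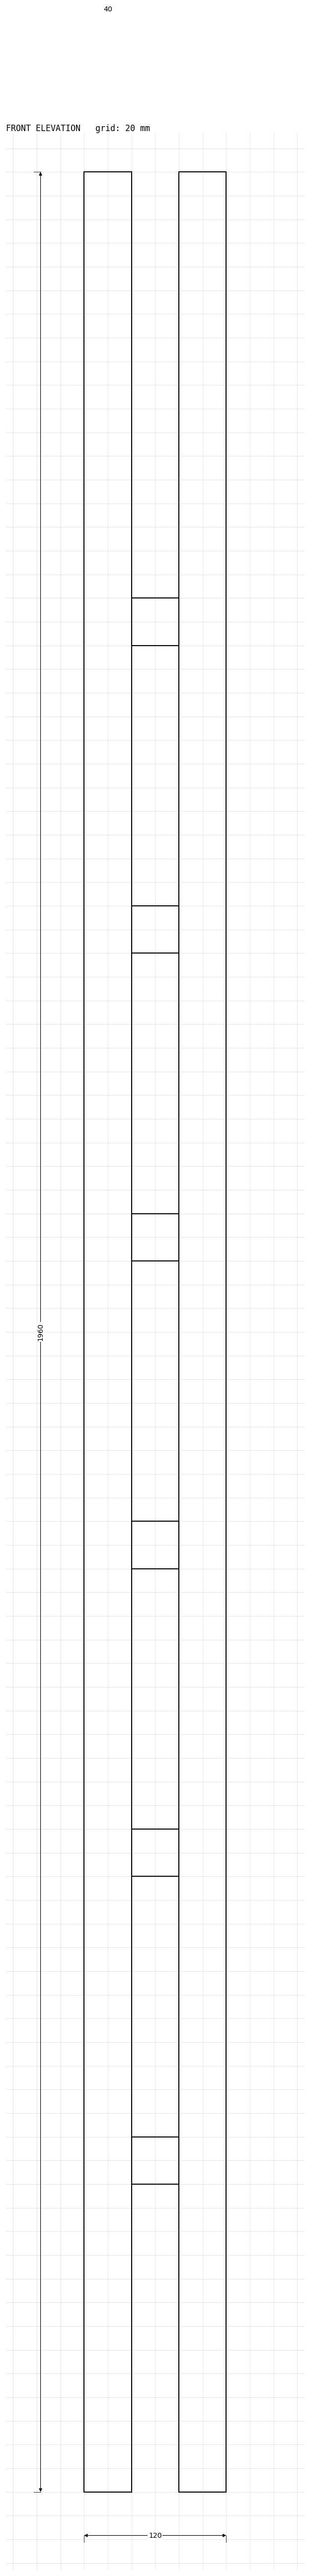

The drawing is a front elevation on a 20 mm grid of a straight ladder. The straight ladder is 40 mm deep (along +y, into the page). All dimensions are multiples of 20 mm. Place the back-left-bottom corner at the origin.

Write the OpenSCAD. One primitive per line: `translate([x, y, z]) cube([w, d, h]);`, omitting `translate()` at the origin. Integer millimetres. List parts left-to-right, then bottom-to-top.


cube([40, 40, 1960]);
translate([40, 0, 260]) cube([40, 40, 40]);
translate([40, 0, 520]) cube([40, 40, 40]);
translate([40, 0, 780]) cube([40, 40, 40]);
translate([40, 0, 1040]) cube([40, 40, 40]);
translate([40, 0, 1300]) cube([40, 40, 40]);
translate([40, 0, 1560]) cube([40, 40, 40]);
translate([80, 0, 0]) cube([40, 40, 1960]);


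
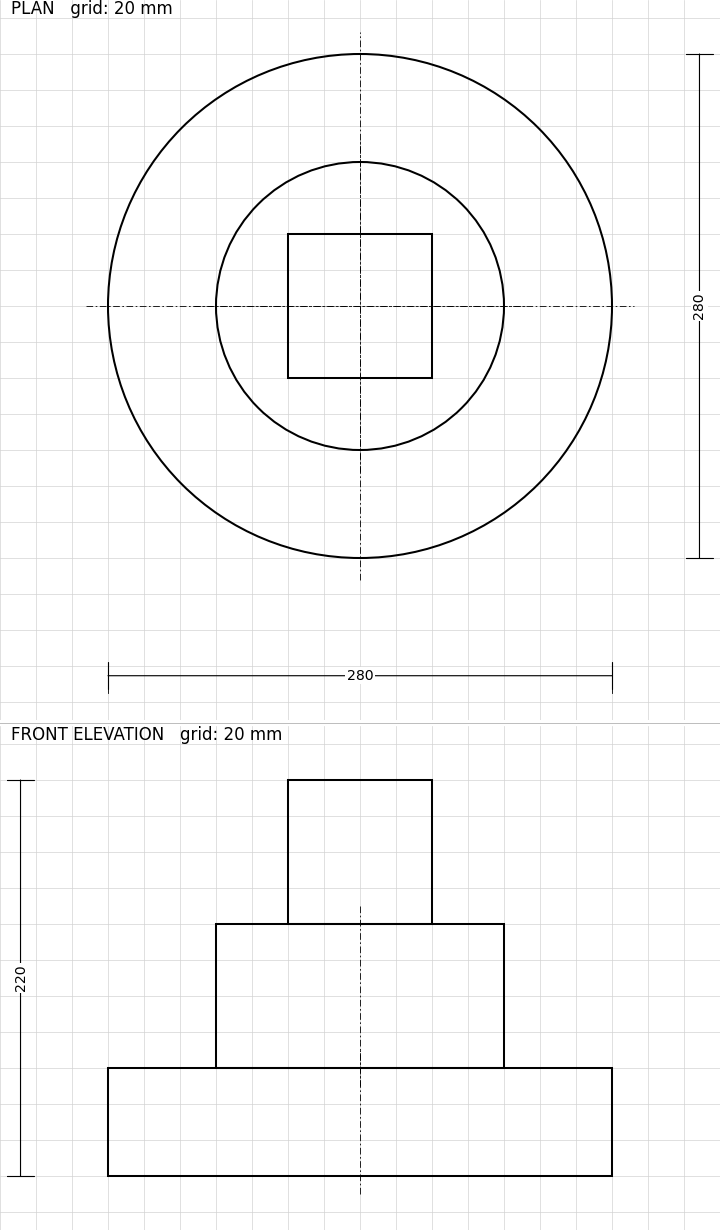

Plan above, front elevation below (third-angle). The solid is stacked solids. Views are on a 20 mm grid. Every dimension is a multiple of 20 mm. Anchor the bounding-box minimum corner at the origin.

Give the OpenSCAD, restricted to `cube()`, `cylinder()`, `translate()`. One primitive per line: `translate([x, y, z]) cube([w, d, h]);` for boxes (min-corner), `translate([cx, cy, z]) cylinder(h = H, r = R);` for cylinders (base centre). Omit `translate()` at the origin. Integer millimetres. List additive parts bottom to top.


translate([140, 140, 0]) cylinder(h = 60, r = 140);
translate([140, 140, 60]) cylinder(h = 80, r = 80);
translate([100, 100, 140]) cube([80, 80, 80]);


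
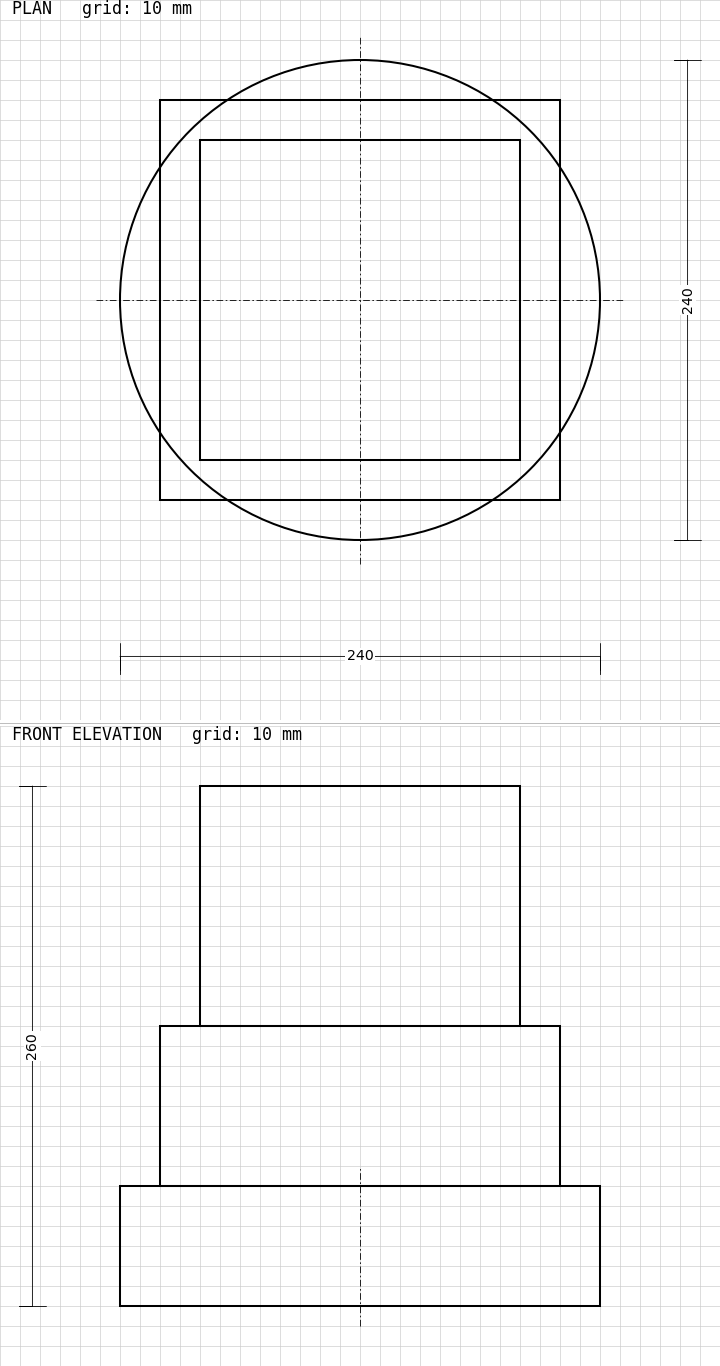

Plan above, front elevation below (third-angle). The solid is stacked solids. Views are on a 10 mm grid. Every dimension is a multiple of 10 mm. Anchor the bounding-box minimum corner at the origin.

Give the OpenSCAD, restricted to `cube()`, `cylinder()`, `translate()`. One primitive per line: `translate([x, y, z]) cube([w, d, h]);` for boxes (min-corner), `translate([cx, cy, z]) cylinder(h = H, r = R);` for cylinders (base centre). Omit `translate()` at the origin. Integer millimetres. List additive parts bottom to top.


translate([120, 120, 0]) cylinder(h = 60, r = 120);
translate([20, 20, 60]) cube([200, 200, 80]);
translate([40, 40, 140]) cube([160, 160, 120]);


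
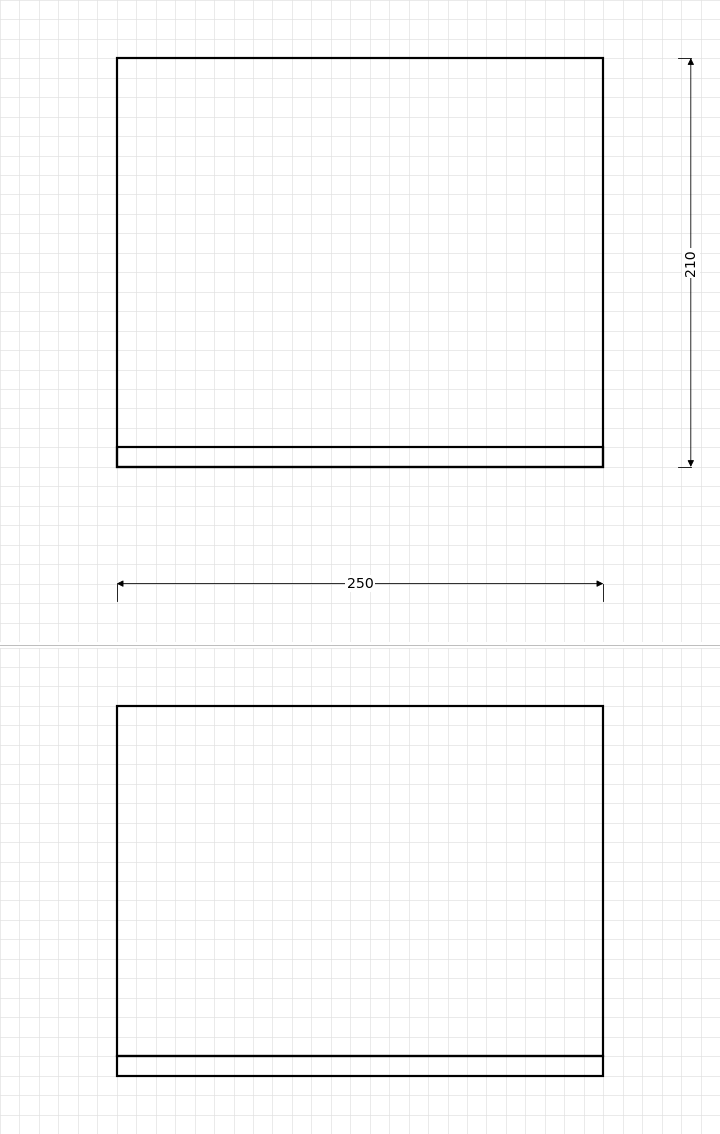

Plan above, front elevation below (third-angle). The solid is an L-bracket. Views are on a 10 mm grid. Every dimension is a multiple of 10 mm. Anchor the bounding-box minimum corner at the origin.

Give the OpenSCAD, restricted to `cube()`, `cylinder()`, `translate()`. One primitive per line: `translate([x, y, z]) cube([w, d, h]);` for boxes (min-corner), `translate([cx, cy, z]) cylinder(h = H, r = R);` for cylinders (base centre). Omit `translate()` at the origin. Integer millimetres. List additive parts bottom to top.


cube([250, 210, 10]);
translate([0, 0, 10]) cube([250, 10, 180]);
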